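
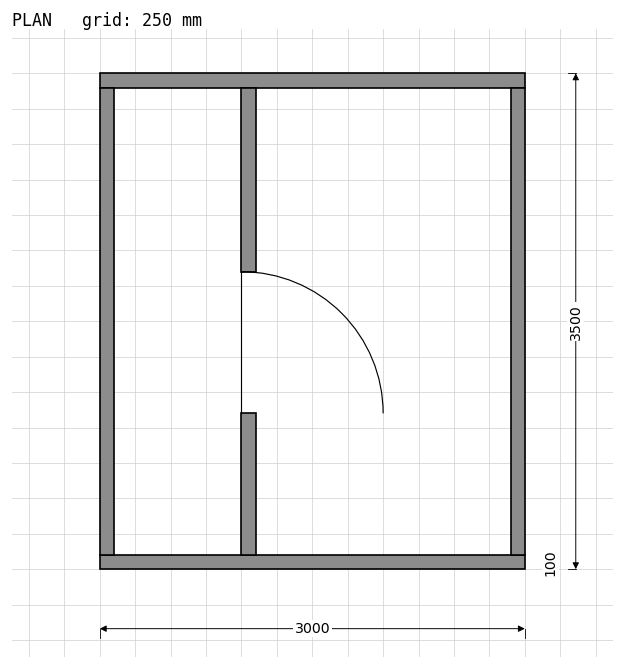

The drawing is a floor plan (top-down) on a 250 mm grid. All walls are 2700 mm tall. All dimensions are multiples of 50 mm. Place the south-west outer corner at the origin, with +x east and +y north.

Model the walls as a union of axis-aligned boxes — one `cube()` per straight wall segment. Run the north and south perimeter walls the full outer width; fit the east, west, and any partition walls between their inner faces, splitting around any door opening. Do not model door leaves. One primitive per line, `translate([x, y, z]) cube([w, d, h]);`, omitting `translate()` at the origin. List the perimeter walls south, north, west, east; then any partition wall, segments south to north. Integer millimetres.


cube([3000, 100, 2700]);
translate([0, 3400, 0]) cube([3000, 100, 2700]);
translate([0, 100, 0]) cube([100, 3300, 2700]);
translate([2900, 100, 0]) cube([100, 3300, 2700]);
translate([1000, 100, 0]) cube([100, 1000, 2700]);
translate([1000, 2100, 0]) cube([100, 1300, 2700]);


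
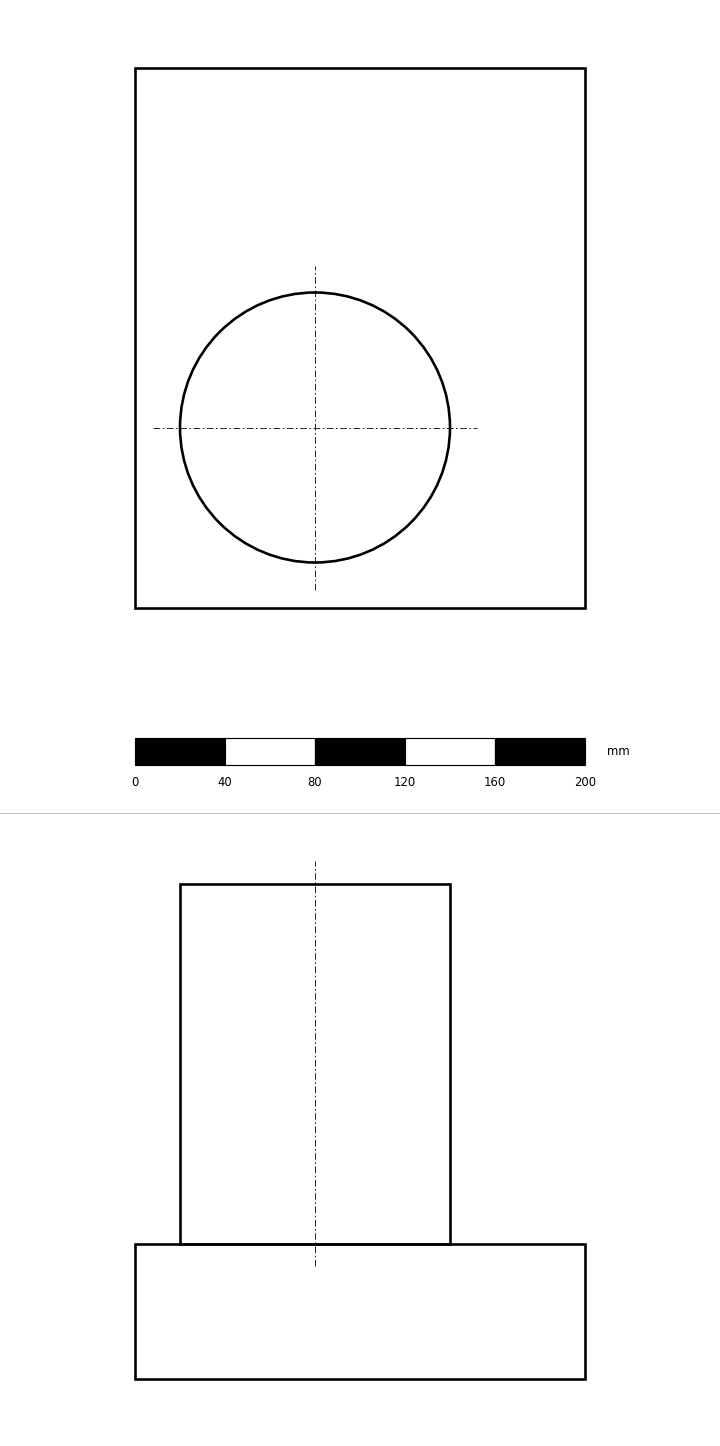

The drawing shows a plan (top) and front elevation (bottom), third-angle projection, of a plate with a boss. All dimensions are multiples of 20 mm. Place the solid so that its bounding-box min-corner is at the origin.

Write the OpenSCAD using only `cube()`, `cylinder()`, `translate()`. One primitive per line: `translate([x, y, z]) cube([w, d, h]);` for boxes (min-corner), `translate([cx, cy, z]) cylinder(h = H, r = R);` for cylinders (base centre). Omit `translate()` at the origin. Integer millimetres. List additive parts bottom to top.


cube([200, 240, 60]);
translate([80, 80, 60]) cylinder(h = 160, r = 60);


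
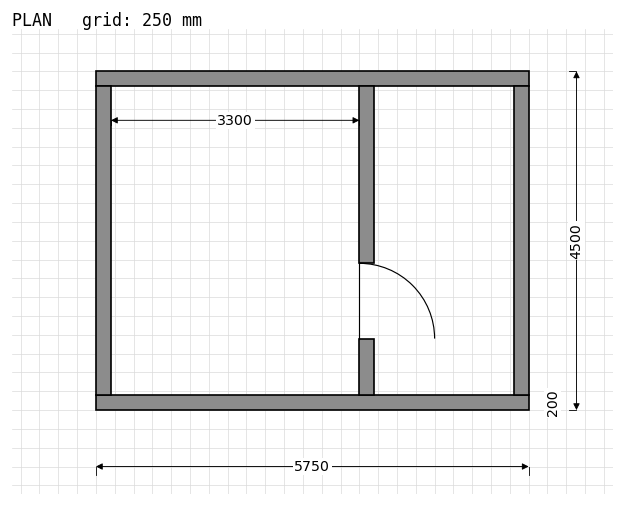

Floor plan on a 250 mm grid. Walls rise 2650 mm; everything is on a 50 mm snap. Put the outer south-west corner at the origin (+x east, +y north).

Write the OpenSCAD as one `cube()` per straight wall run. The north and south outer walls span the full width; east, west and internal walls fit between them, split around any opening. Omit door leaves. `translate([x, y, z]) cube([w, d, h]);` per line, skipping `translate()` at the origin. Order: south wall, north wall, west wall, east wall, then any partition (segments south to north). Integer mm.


cube([5750, 200, 2650]);
translate([0, 4300, 0]) cube([5750, 200, 2650]);
translate([0, 200, 0]) cube([200, 4100, 2650]);
translate([5550, 200, 0]) cube([200, 4100, 2650]);
translate([3500, 200, 0]) cube([200, 750, 2650]);
translate([3500, 1950, 0]) cube([200, 2350, 2650]);


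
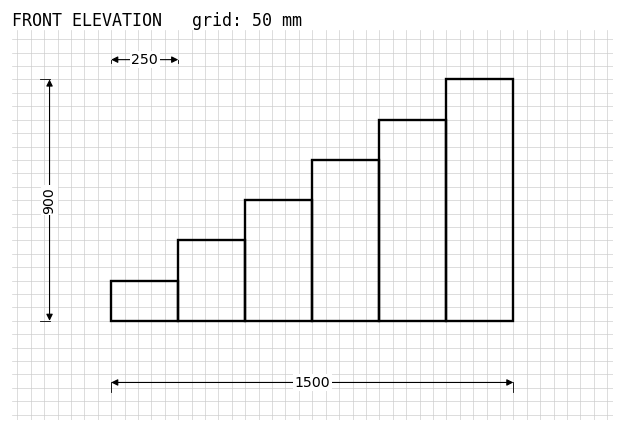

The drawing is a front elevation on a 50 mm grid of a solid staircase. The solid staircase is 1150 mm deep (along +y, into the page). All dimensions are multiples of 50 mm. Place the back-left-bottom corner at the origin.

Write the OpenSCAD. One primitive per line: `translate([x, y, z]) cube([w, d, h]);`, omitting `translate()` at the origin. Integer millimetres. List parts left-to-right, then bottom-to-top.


cube([250, 1150, 150]);
translate([250, 0, 0]) cube([250, 1150, 300]);
translate([500, 0, 0]) cube([250, 1150, 450]);
translate([750, 0, 0]) cube([250, 1150, 600]);
translate([1000, 0, 0]) cube([250, 1150, 750]);
translate([1250, 0, 0]) cube([250, 1150, 900]);


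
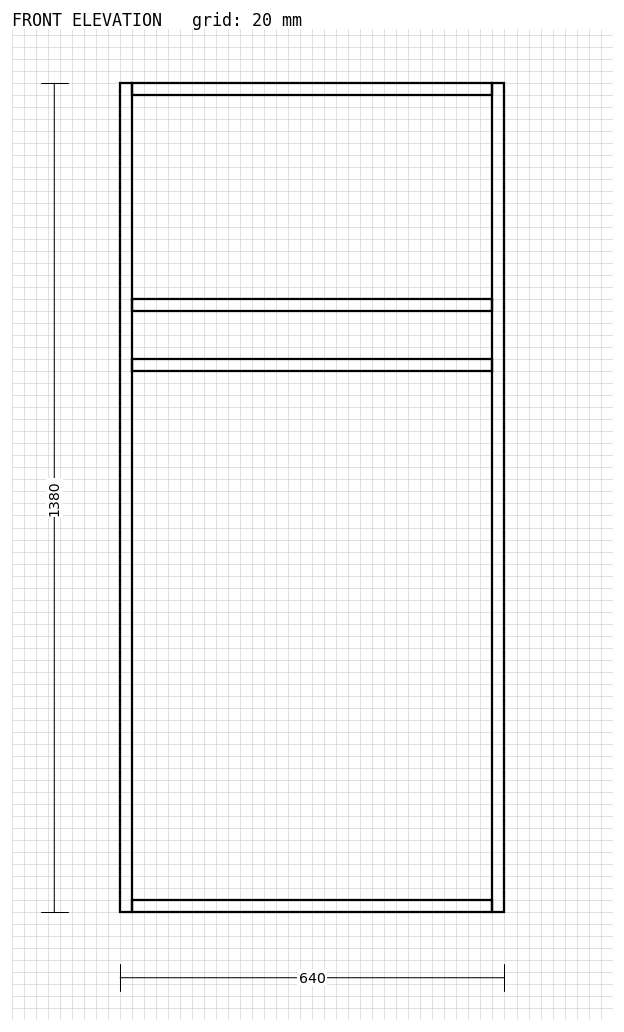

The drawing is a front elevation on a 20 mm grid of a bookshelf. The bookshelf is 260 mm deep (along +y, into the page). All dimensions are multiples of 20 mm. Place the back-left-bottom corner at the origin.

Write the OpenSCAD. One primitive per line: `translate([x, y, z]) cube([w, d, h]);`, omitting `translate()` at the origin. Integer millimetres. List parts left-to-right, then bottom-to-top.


cube([20, 260, 1380]);
translate([20, 0, 0]) cube([600, 260, 20]);
translate([20, 0, 900]) cube([600, 260, 20]);
translate([20, 0, 1000]) cube([600, 260, 20]);
translate([20, 0, 1360]) cube([600, 260, 20]);
translate([620, 0, 0]) cube([20, 260, 1380]);


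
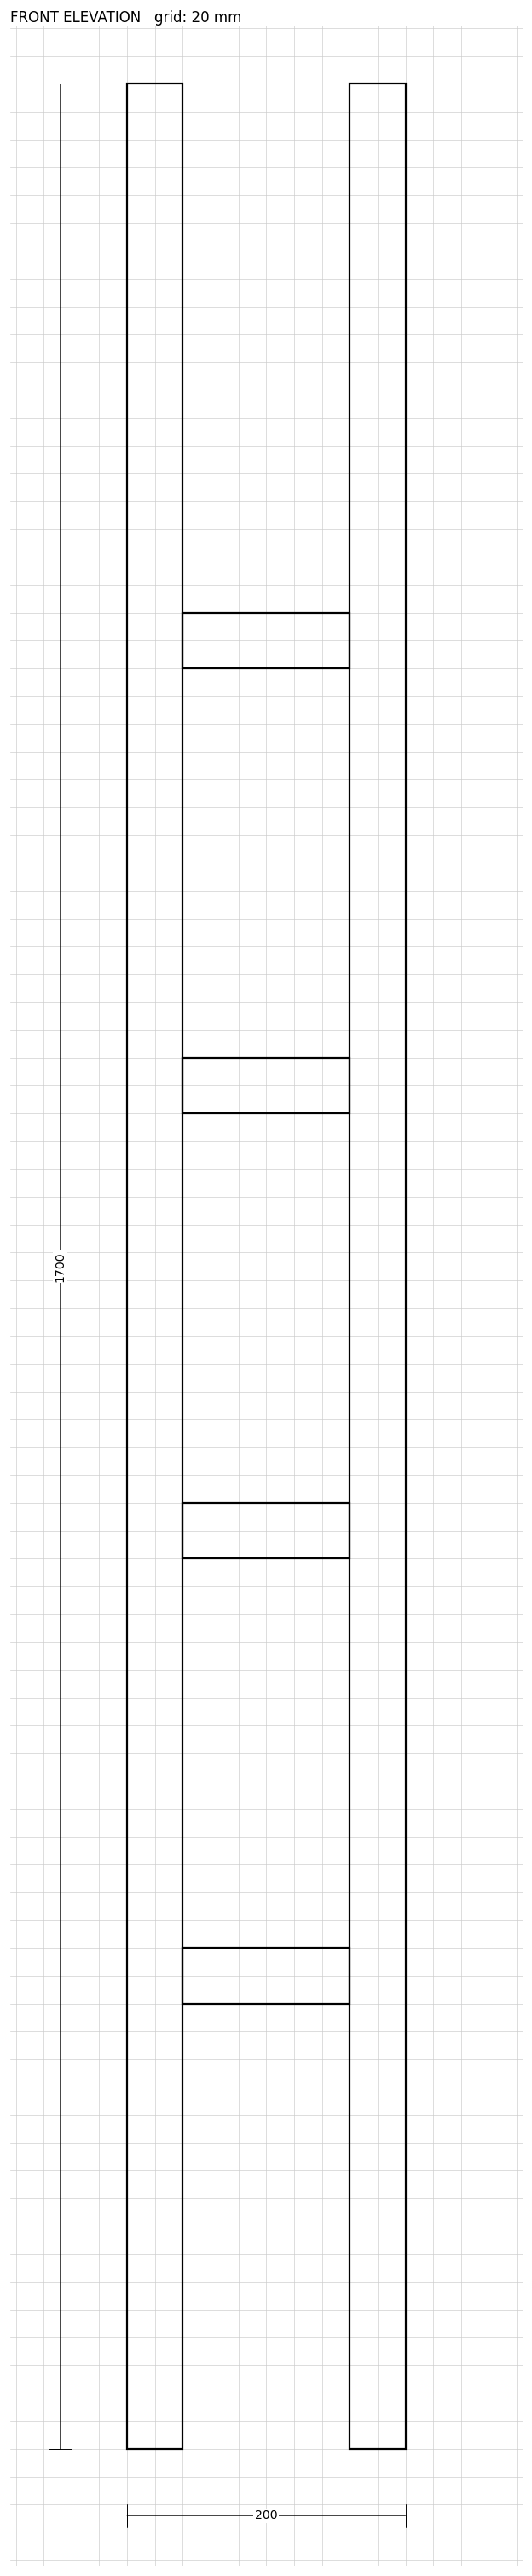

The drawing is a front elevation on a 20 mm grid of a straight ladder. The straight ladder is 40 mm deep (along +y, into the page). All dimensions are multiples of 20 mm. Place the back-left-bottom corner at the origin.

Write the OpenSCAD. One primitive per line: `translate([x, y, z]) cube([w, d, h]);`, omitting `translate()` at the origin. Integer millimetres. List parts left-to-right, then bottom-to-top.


cube([40, 40, 1700]);
translate([40, 0, 320]) cube([120, 40, 40]);
translate([40, 0, 640]) cube([120, 40, 40]);
translate([40, 0, 960]) cube([120, 40, 40]);
translate([40, 0, 1280]) cube([120, 40, 40]);
translate([160, 0, 0]) cube([40, 40, 1700]);


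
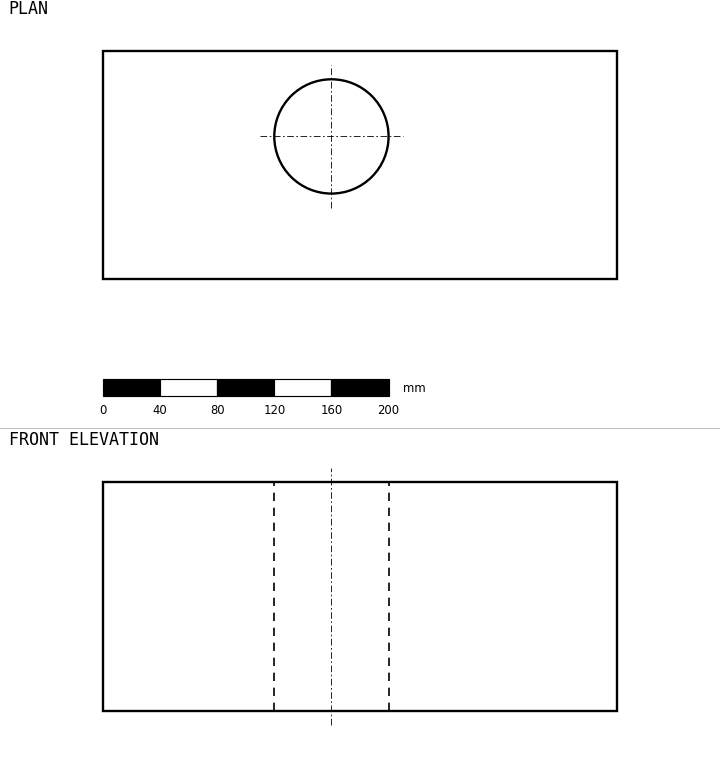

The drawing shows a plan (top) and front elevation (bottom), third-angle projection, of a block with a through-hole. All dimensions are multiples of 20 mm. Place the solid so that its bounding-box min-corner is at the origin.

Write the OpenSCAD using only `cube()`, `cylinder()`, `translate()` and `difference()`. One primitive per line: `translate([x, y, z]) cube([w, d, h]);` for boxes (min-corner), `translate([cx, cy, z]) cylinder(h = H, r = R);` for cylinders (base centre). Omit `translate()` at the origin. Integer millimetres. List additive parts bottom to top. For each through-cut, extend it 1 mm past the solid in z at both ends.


difference() {
  cube([360, 160, 160]);
  translate([160, 100, -1]) cylinder(h = 162, r = 40);
}


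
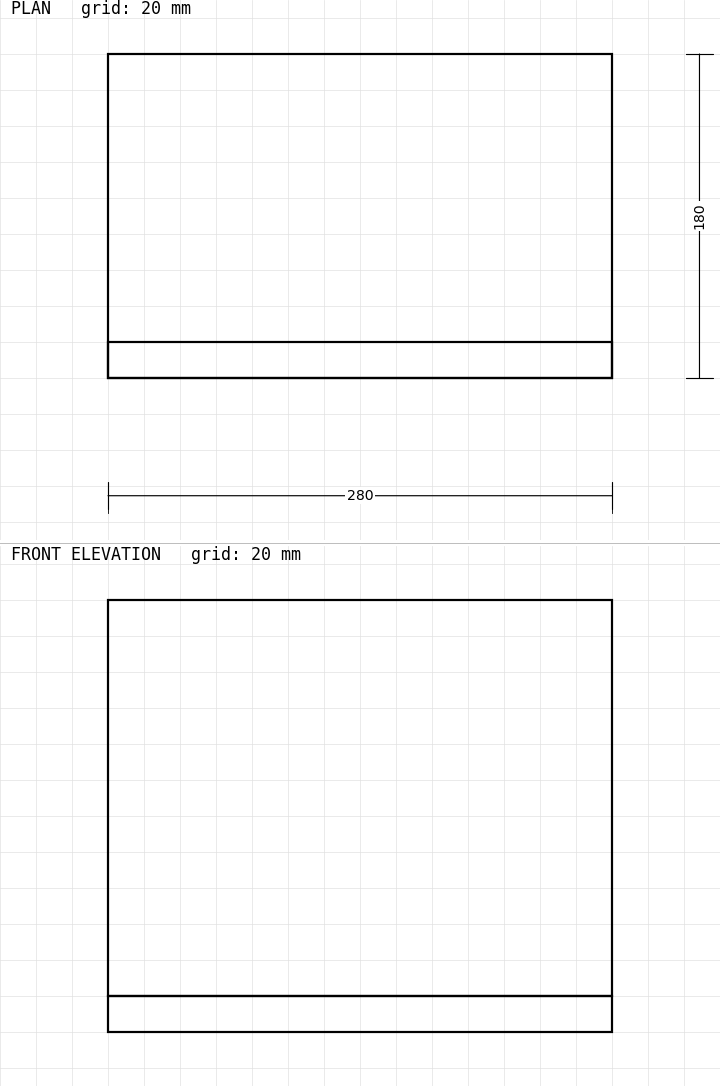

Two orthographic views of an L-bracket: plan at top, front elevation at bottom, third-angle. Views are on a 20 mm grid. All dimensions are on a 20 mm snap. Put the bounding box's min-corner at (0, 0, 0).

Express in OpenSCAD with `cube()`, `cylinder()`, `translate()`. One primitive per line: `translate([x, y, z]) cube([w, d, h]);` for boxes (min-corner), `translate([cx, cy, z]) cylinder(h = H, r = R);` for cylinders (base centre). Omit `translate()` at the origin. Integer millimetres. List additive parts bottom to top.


cube([280, 180, 20]);
translate([0, 0, 20]) cube([280, 20, 220]);


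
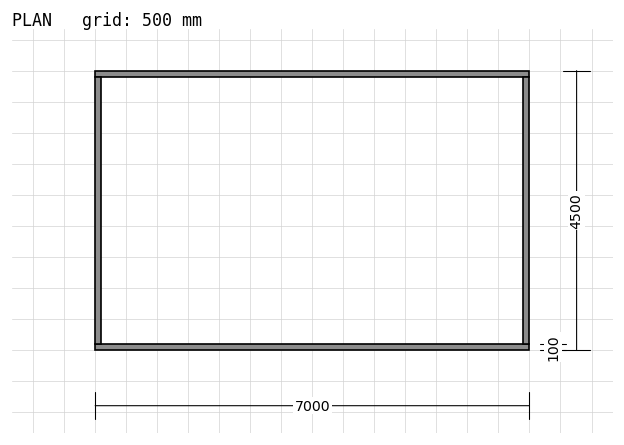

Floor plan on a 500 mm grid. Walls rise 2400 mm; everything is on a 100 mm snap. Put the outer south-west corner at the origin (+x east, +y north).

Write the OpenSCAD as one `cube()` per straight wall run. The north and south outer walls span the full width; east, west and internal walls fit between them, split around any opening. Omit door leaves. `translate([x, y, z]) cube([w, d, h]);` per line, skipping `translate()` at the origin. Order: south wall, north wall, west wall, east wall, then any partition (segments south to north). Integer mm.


cube([7000, 100, 2400]);
translate([0, 4400, 0]) cube([7000, 100, 2400]);
translate([0, 100, 0]) cube([100, 4300, 2400]);
translate([6900, 100, 0]) cube([100, 4300, 2400]);


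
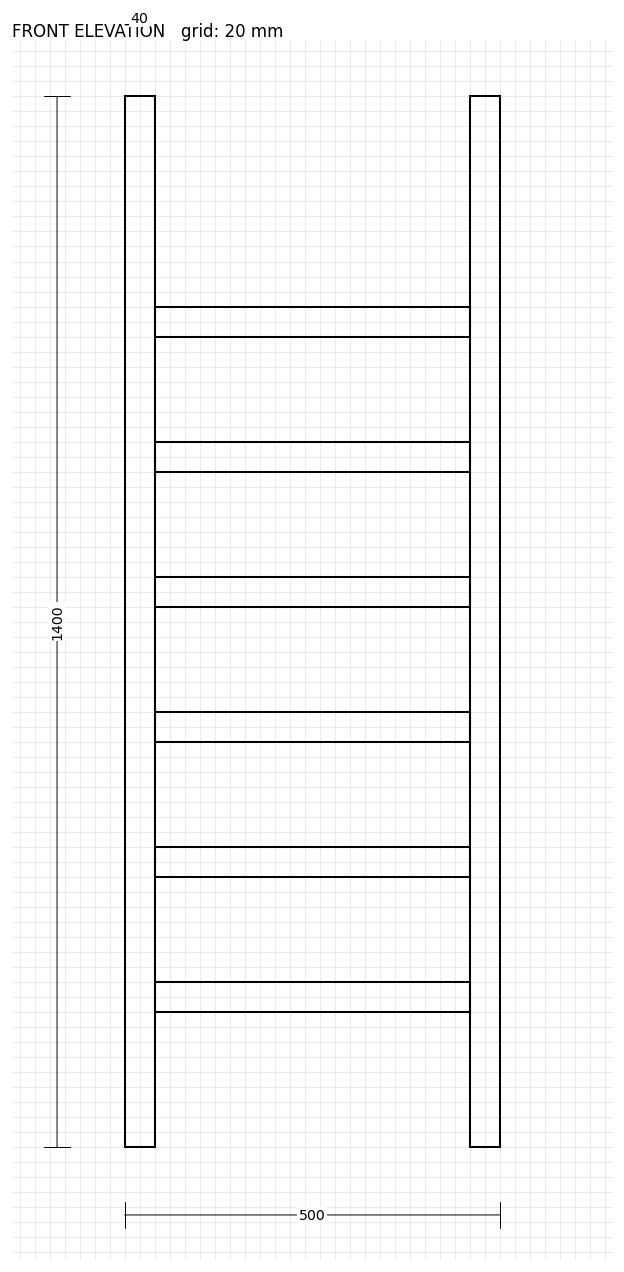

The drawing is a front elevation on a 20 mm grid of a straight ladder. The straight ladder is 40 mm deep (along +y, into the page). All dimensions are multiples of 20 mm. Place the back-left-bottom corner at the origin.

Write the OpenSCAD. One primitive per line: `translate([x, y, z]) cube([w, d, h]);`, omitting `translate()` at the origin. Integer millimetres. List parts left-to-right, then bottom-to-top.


cube([40, 40, 1400]);
translate([40, 0, 180]) cube([420, 40, 40]);
translate([40, 0, 360]) cube([420, 40, 40]);
translate([40, 0, 540]) cube([420, 40, 40]);
translate([40, 0, 720]) cube([420, 40, 40]);
translate([40, 0, 900]) cube([420, 40, 40]);
translate([40, 0, 1080]) cube([420, 40, 40]);
translate([460, 0, 0]) cube([40, 40, 1400]);


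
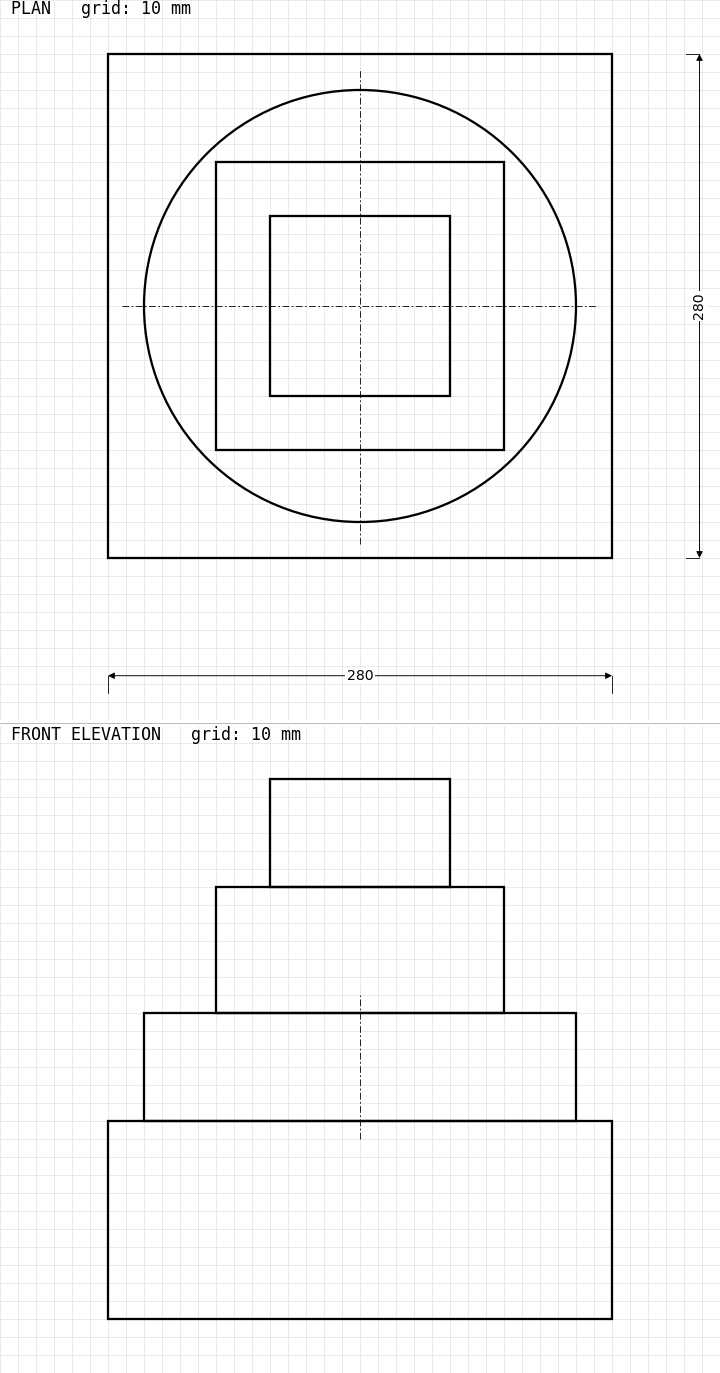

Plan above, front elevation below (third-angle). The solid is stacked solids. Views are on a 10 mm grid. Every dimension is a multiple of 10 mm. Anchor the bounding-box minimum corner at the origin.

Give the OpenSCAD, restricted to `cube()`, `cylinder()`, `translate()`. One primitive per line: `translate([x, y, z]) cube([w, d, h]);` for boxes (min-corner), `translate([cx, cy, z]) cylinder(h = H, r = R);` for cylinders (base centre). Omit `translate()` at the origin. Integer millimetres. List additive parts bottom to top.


cube([280, 280, 110]);
translate([140, 140, 110]) cylinder(h = 60, r = 120);
translate([60, 60, 170]) cube([160, 160, 70]);
translate([90, 90, 240]) cube([100, 100, 60]);


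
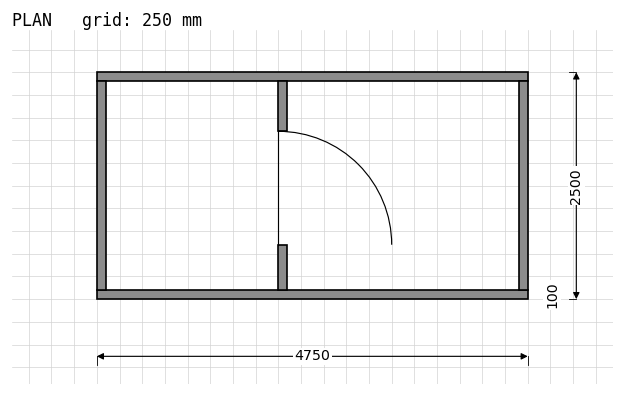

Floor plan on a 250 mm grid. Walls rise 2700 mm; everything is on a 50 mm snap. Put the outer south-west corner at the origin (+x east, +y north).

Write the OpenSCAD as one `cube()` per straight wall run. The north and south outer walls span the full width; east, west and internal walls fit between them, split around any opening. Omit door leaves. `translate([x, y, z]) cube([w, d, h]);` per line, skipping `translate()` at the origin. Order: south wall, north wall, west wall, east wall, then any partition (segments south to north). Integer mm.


cube([4750, 100, 2700]);
translate([0, 2400, 0]) cube([4750, 100, 2700]);
translate([0, 100, 0]) cube([100, 2300, 2700]);
translate([4650, 100, 0]) cube([100, 2300, 2700]);
translate([2000, 100, 0]) cube([100, 500, 2700]);
translate([2000, 1850, 0]) cube([100, 550, 2700]);


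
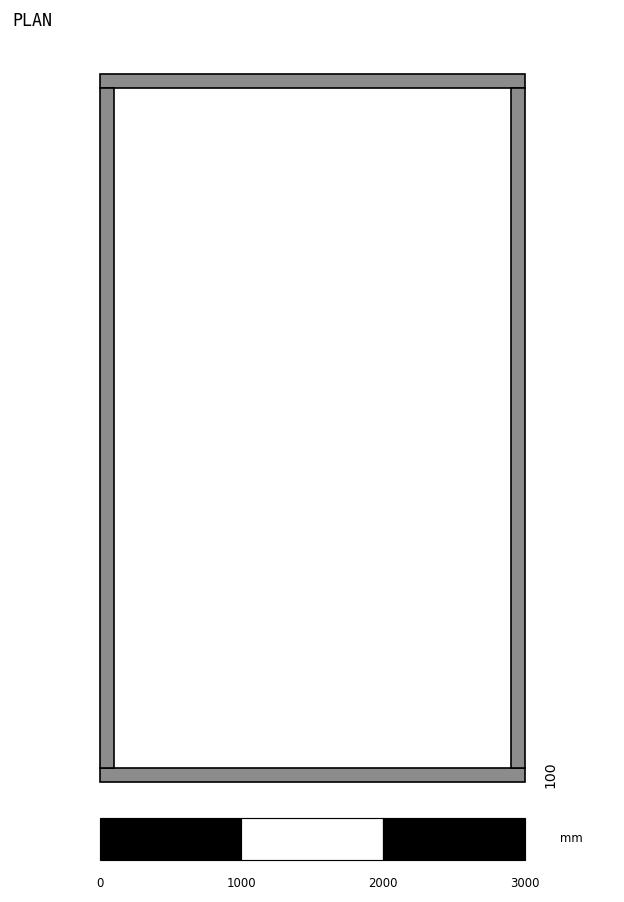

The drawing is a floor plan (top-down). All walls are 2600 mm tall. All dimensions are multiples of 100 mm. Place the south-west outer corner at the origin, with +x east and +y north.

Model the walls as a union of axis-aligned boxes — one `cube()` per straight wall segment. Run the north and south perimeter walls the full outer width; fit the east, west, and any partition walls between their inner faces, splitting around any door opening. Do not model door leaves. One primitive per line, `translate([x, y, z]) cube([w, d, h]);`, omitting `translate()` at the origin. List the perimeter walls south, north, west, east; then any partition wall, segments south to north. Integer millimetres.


cube([3000, 100, 2600]);
translate([0, 4900, 0]) cube([3000, 100, 2600]);
translate([0, 100, 0]) cube([100, 4800, 2600]);
translate([2900, 100, 0]) cube([100, 4800, 2600]);


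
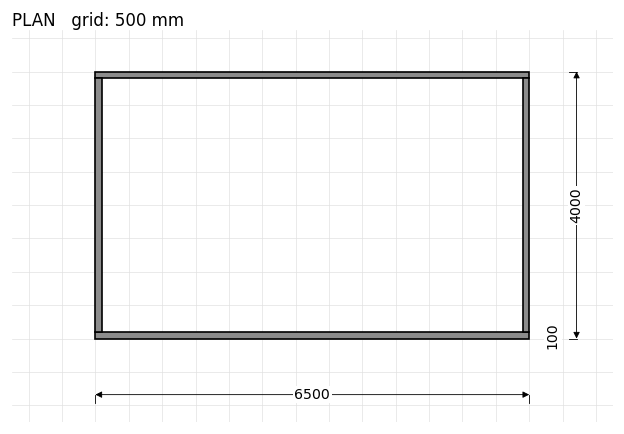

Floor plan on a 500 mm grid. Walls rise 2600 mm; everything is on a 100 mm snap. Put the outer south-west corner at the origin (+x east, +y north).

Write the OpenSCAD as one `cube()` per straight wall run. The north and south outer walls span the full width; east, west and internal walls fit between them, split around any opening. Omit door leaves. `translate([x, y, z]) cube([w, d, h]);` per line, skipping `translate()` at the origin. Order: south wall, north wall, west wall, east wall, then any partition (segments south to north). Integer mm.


cube([6500, 100, 2600]);
translate([0, 3900, 0]) cube([6500, 100, 2600]);
translate([0, 100, 0]) cube([100, 3800, 2600]);
translate([6400, 100, 0]) cube([100, 3800, 2600]);


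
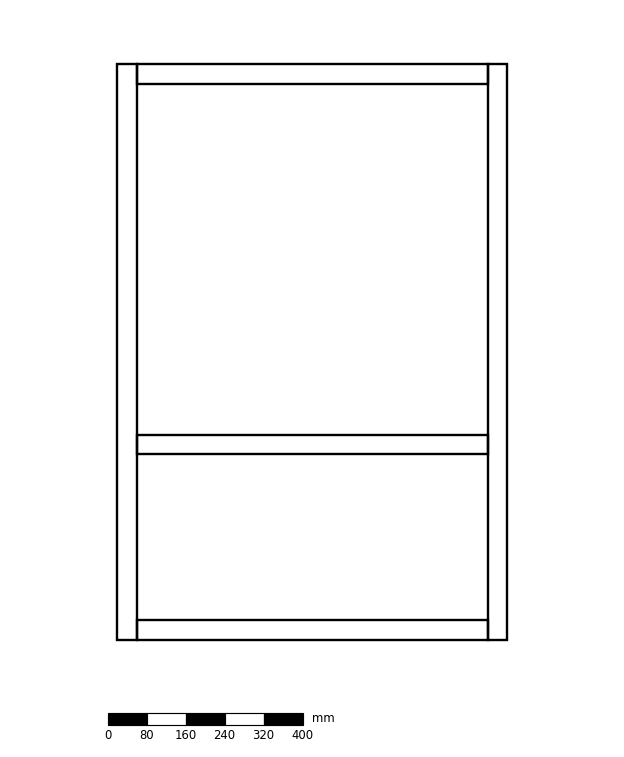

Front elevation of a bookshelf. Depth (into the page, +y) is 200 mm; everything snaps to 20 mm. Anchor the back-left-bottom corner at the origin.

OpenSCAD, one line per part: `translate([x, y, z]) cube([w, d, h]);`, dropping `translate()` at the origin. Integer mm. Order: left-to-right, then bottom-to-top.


cube([40, 200, 1180]);
translate([40, 0, 0]) cube([720, 200, 40]);
translate([40, 0, 380]) cube([720, 200, 40]);
translate([40, 0, 1140]) cube([720, 200, 40]);
translate([760, 0, 0]) cube([40, 200, 1180]);


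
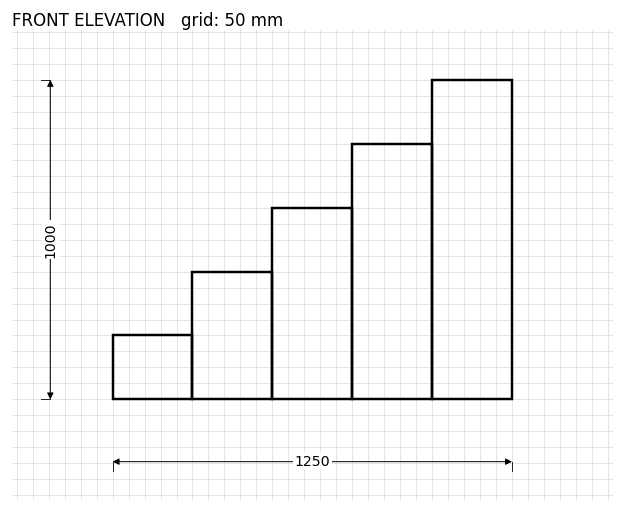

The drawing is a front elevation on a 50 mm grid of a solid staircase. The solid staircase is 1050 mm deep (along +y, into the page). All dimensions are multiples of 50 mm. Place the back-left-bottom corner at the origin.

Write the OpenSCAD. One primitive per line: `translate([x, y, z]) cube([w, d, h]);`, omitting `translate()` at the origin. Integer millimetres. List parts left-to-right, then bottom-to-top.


cube([250, 1050, 200]);
translate([250, 0, 0]) cube([250, 1050, 400]);
translate([500, 0, 0]) cube([250, 1050, 600]);
translate([750, 0, 0]) cube([250, 1050, 800]);
translate([1000, 0, 0]) cube([250, 1050, 1000]);


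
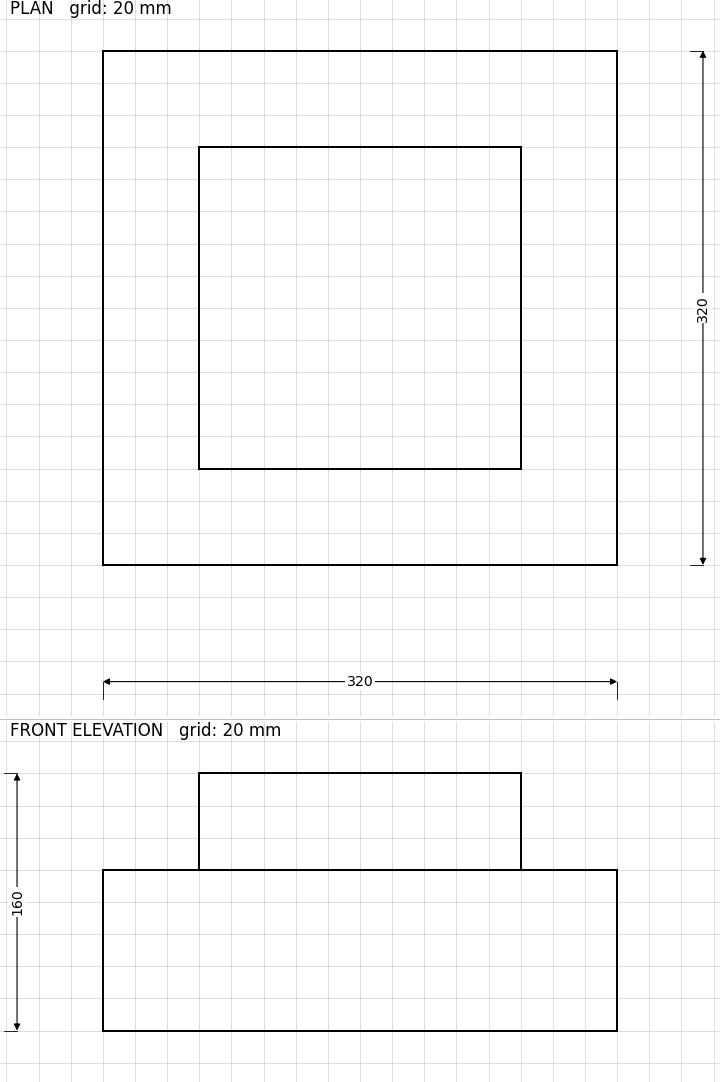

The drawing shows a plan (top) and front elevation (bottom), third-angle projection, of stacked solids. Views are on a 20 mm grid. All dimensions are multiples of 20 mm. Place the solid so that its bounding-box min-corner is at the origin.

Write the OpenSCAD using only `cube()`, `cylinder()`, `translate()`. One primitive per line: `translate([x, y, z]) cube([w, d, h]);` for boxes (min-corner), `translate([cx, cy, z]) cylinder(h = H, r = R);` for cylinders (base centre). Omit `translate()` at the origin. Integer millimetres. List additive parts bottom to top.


cube([320, 320, 100]);
translate([60, 60, 100]) cube([200, 200, 60]);


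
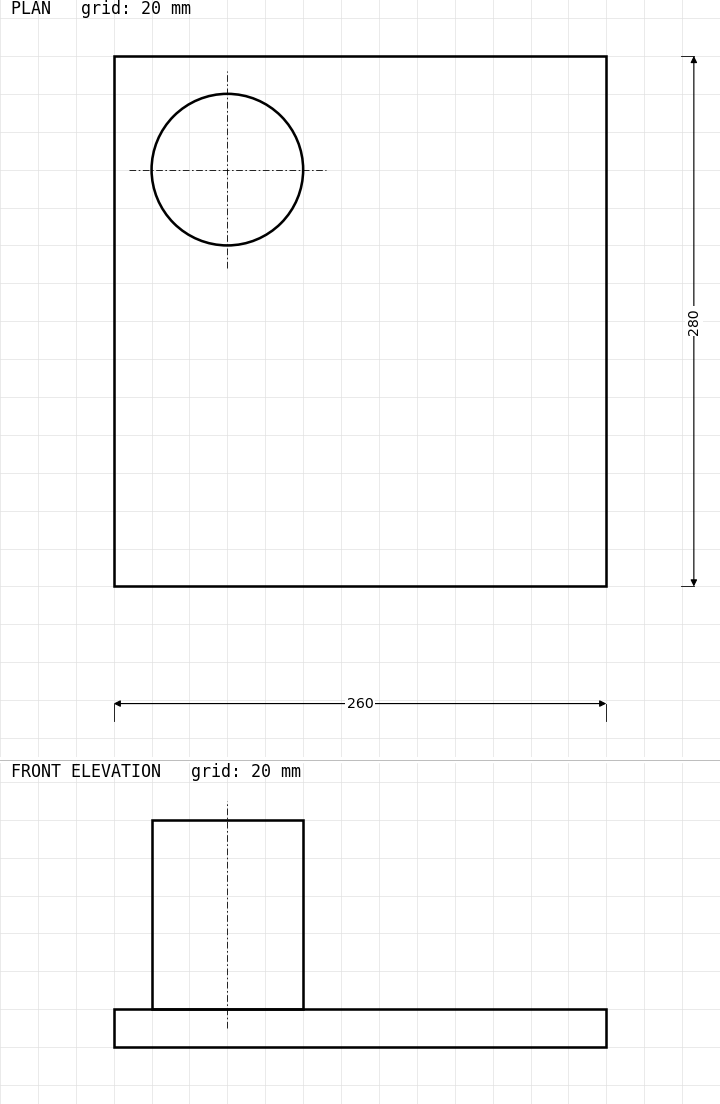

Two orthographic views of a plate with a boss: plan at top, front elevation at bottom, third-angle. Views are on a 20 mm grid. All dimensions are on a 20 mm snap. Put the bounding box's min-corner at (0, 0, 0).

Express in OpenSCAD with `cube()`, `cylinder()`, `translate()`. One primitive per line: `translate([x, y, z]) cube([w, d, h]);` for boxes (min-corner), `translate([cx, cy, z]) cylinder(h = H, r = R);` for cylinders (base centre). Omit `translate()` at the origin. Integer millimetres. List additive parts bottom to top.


cube([260, 280, 20]);
translate([60, 220, 20]) cylinder(h = 100, r = 40);


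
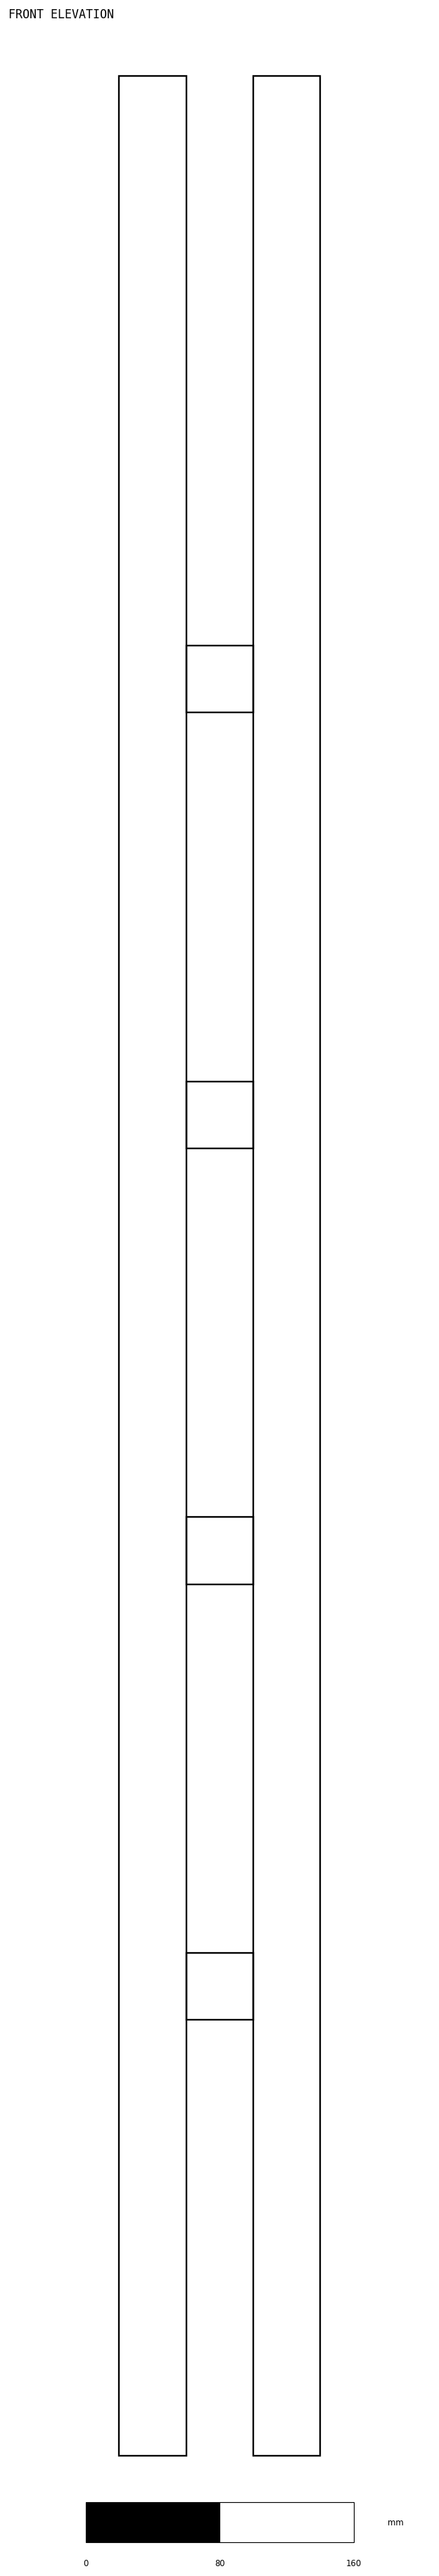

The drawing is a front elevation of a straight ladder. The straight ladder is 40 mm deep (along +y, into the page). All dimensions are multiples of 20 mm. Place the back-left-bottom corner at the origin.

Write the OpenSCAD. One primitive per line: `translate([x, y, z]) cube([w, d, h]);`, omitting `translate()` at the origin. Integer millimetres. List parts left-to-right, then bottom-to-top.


cube([40, 40, 1420]);
translate([40, 0, 260]) cube([40, 40, 40]);
translate([40, 0, 520]) cube([40, 40, 40]);
translate([40, 0, 780]) cube([40, 40, 40]);
translate([40, 0, 1040]) cube([40, 40, 40]);
translate([80, 0, 0]) cube([40, 40, 1420]);


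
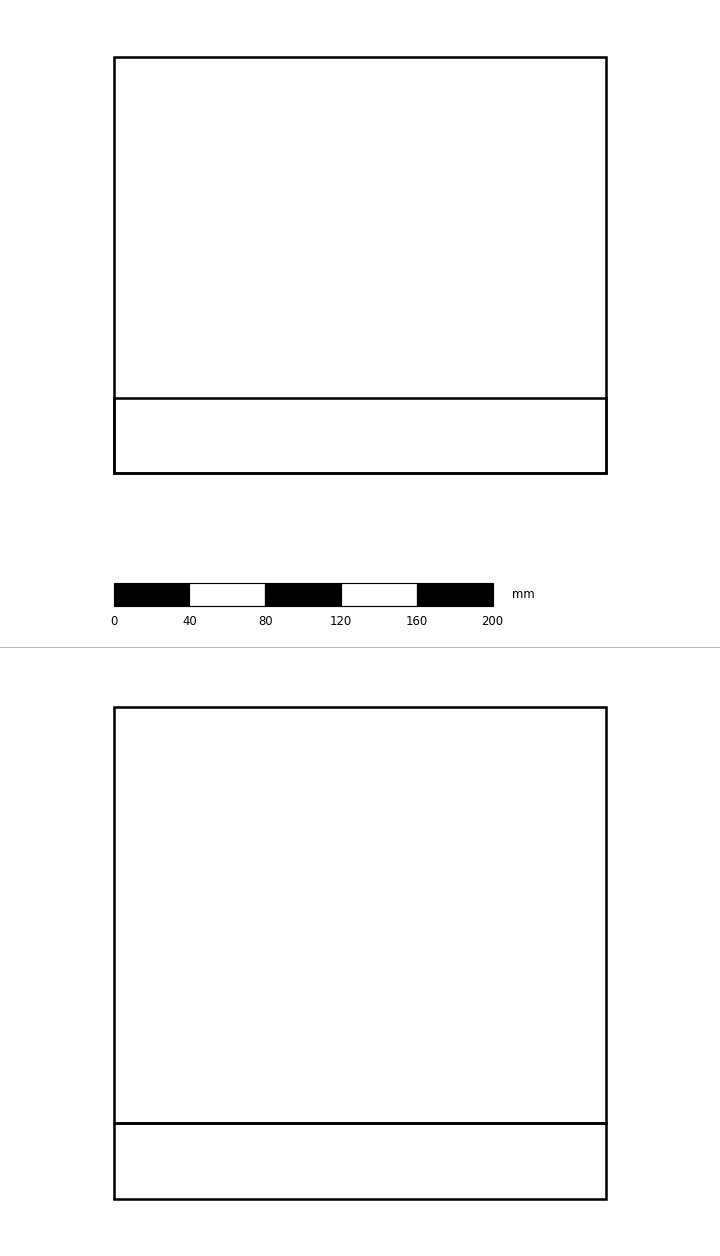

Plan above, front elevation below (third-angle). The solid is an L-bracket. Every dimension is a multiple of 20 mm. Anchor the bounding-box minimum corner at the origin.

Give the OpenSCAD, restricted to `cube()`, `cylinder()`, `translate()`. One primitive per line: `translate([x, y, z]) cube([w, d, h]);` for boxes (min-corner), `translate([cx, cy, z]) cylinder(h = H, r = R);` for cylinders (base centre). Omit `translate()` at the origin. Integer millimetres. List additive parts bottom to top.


cube([260, 220, 40]);
translate([0, 0, 40]) cube([260, 40, 220]);


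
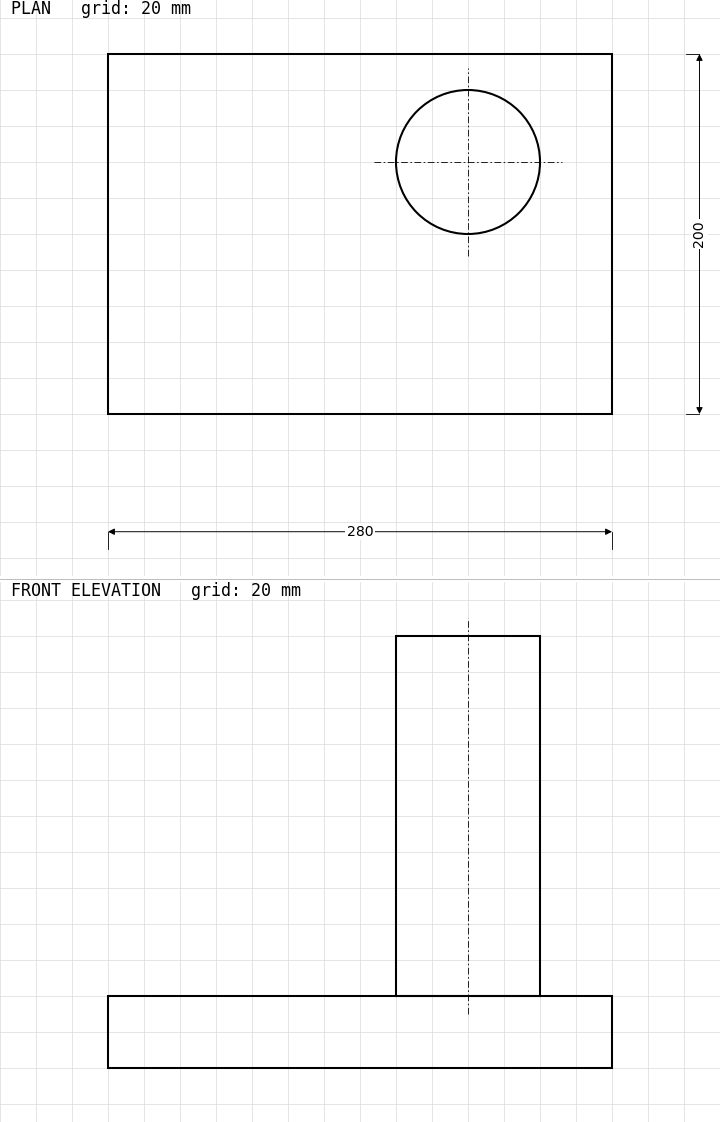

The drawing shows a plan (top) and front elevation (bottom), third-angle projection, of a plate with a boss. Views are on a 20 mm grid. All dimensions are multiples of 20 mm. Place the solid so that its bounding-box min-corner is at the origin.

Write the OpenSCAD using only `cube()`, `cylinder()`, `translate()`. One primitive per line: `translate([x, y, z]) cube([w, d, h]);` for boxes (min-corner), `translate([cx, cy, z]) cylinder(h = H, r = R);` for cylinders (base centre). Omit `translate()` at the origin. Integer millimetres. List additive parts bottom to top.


cube([280, 200, 40]);
translate([200, 140, 40]) cylinder(h = 200, r = 40);


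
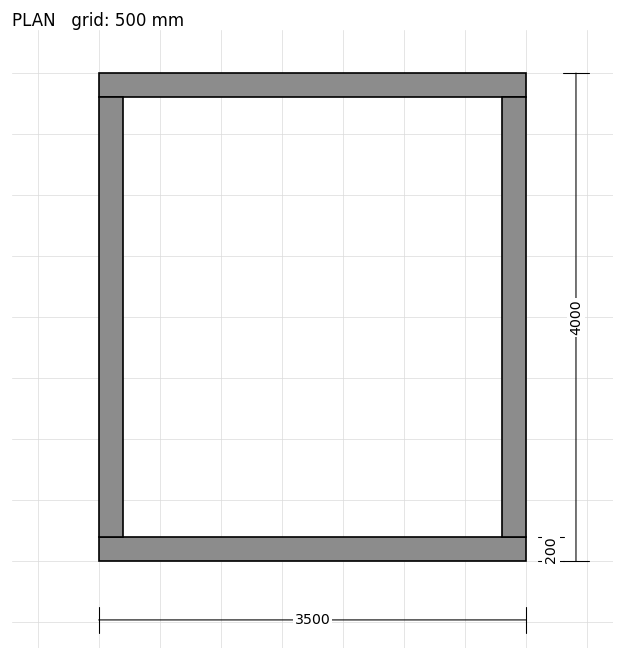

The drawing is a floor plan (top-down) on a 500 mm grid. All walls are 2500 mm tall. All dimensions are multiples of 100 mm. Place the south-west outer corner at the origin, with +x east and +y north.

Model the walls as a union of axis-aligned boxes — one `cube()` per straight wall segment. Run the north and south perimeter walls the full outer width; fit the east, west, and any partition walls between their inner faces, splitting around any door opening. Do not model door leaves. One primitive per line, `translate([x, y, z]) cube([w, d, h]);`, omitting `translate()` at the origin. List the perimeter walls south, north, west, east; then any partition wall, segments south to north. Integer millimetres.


cube([3500, 200, 2500]);
translate([0, 3800, 0]) cube([3500, 200, 2500]);
translate([0, 200, 0]) cube([200, 3600, 2500]);
translate([3300, 200, 0]) cube([200, 3600, 2500]);


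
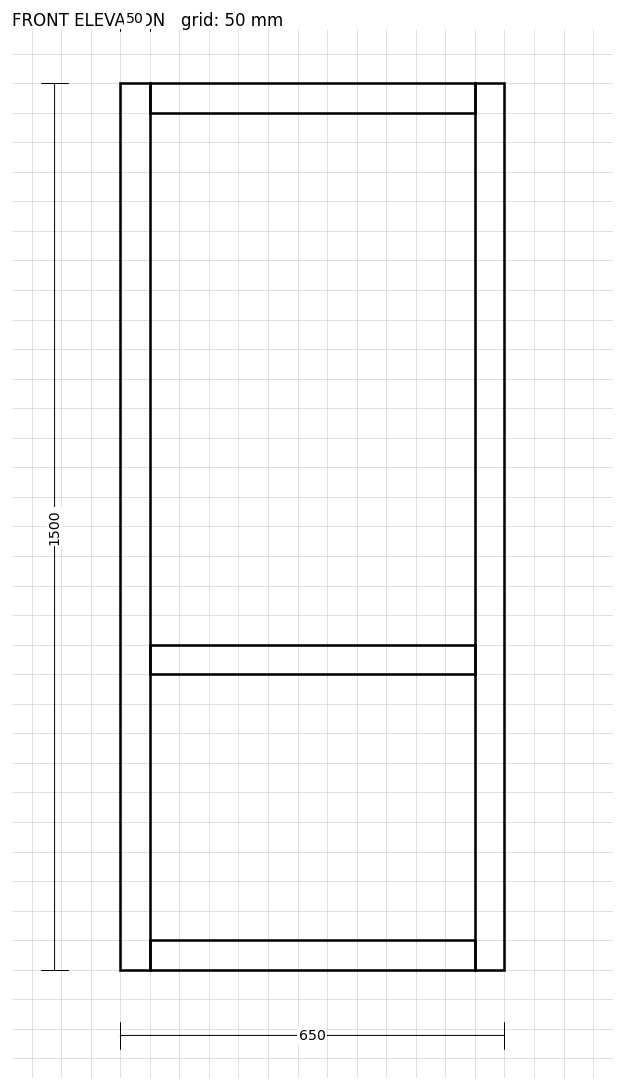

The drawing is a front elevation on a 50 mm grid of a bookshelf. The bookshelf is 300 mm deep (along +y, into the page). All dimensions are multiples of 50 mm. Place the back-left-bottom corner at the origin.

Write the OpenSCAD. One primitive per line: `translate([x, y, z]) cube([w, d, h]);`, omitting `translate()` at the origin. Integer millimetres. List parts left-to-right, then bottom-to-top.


cube([50, 300, 1500]);
translate([50, 0, 0]) cube([550, 300, 50]);
translate([50, 0, 500]) cube([550, 300, 50]);
translate([50, 0, 1450]) cube([550, 300, 50]);
translate([600, 0, 0]) cube([50, 300, 1500]);


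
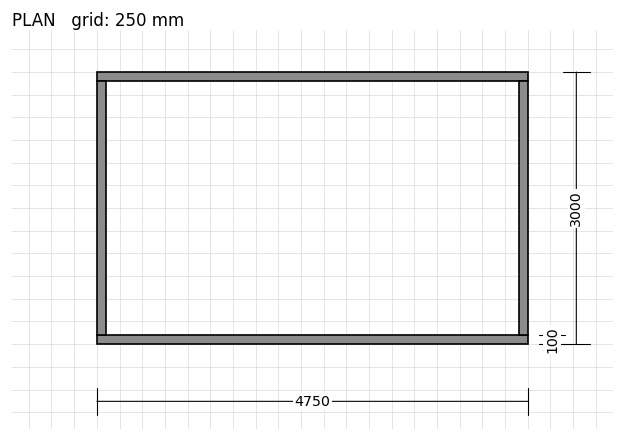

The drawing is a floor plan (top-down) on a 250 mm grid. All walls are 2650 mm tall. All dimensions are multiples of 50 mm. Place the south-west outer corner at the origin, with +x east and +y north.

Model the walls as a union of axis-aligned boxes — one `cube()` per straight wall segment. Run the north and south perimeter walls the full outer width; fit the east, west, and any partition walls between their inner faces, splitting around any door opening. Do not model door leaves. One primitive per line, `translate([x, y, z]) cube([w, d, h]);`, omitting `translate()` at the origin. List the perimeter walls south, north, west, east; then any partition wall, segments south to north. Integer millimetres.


cube([4750, 100, 2650]);
translate([0, 2900, 0]) cube([4750, 100, 2650]);
translate([0, 100, 0]) cube([100, 2800, 2650]);
translate([4650, 100, 0]) cube([100, 2800, 2650]);


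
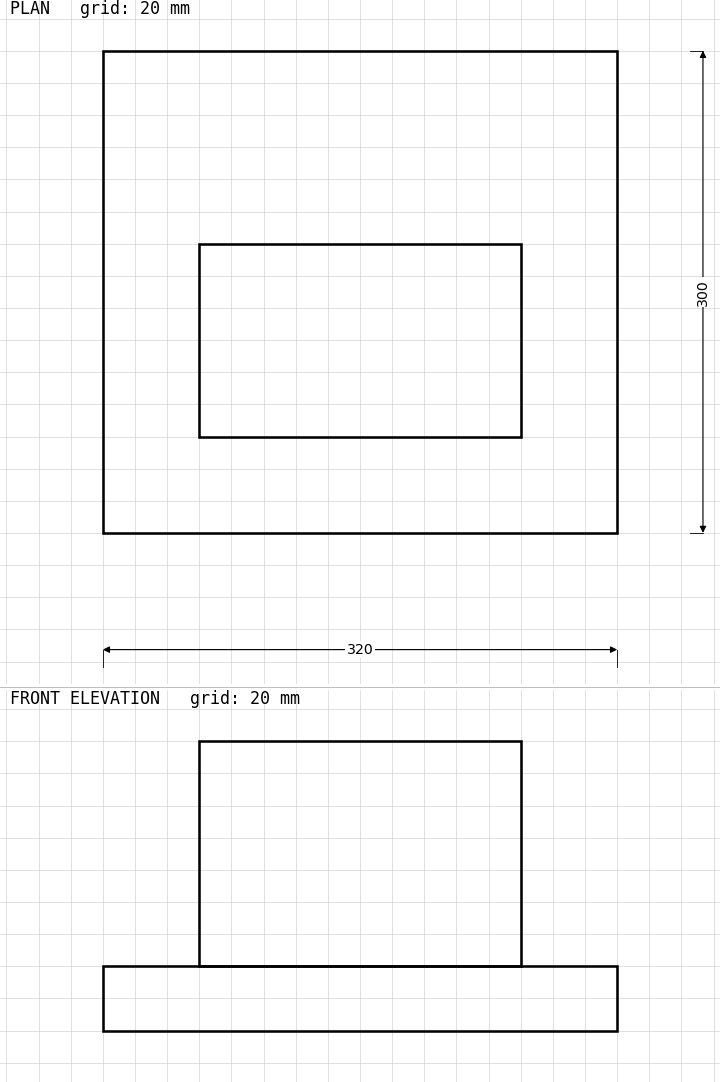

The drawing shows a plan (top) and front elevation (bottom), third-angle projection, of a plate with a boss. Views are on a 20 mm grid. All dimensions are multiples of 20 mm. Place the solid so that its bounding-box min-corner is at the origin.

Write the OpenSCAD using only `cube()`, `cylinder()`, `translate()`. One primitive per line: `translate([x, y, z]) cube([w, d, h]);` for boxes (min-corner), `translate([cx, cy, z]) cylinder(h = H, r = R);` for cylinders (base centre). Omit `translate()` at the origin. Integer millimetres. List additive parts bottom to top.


cube([320, 300, 40]);
translate([60, 60, 40]) cube([200, 120, 140]);


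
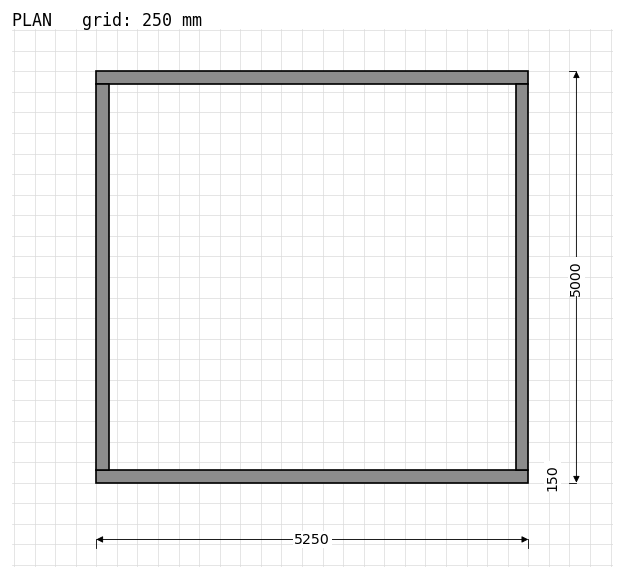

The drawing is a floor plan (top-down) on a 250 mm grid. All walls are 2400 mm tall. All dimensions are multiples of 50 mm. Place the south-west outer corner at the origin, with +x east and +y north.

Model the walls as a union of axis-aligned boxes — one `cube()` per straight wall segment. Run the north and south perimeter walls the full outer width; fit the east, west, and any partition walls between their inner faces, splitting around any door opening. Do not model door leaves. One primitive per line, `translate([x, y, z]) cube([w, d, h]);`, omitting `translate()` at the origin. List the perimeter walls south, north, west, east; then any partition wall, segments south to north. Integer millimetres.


cube([5250, 150, 2400]);
translate([0, 4850, 0]) cube([5250, 150, 2400]);
translate([0, 150, 0]) cube([150, 4700, 2400]);
translate([5100, 150, 0]) cube([150, 4700, 2400]);


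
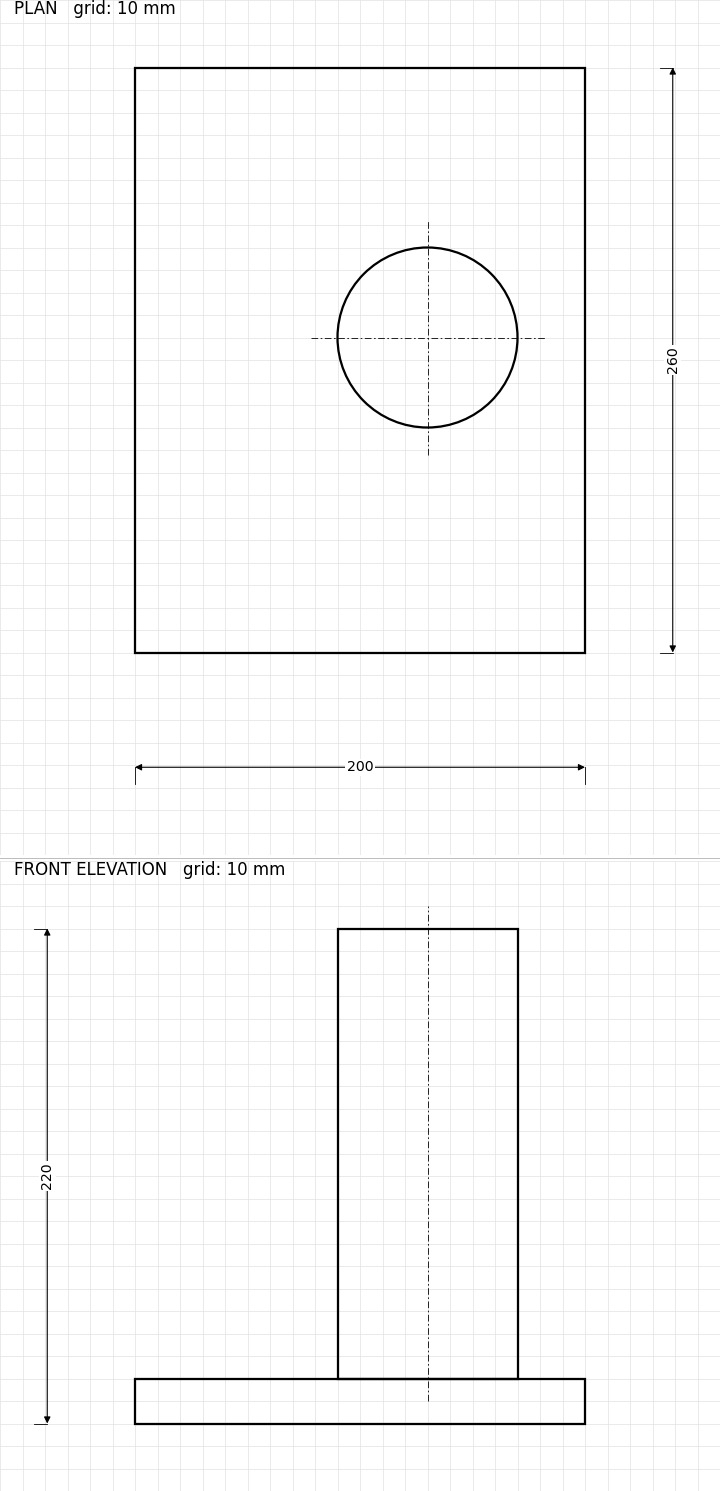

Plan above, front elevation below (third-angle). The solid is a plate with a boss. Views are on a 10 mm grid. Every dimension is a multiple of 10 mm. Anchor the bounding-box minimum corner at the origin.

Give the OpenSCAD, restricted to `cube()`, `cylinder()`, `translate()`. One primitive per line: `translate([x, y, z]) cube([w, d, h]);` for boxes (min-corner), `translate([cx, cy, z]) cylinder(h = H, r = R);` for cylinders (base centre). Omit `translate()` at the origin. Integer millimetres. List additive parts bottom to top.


cube([200, 260, 20]);
translate([130, 140, 20]) cylinder(h = 200, r = 40);


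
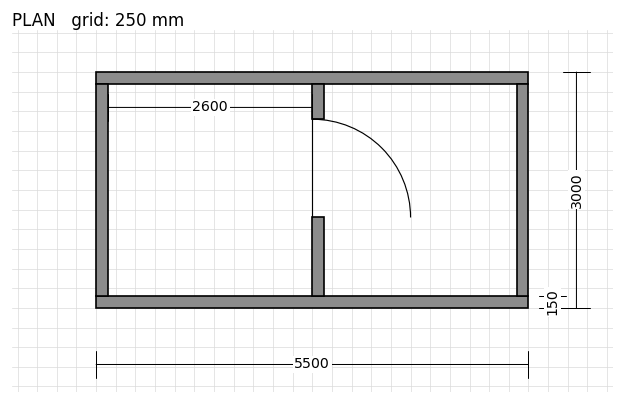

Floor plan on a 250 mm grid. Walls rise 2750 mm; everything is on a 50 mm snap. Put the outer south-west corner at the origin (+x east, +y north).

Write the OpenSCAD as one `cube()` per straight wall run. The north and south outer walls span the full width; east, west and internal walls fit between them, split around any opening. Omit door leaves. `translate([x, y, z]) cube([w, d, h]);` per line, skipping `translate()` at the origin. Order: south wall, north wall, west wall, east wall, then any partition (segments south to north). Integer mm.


cube([5500, 150, 2750]);
translate([0, 2850, 0]) cube([5500, 150, 2750]);
translate([0, 150, 0]) cube([150, 2700, 2750]);
translate([5350, 150, 0]) cube([150, 2700, 2750]);
translate([2750, 150, 0]) cube([150, 1000, 2750]);
translate([2750, 2400, 0]) cube([150, 450, 2750]);


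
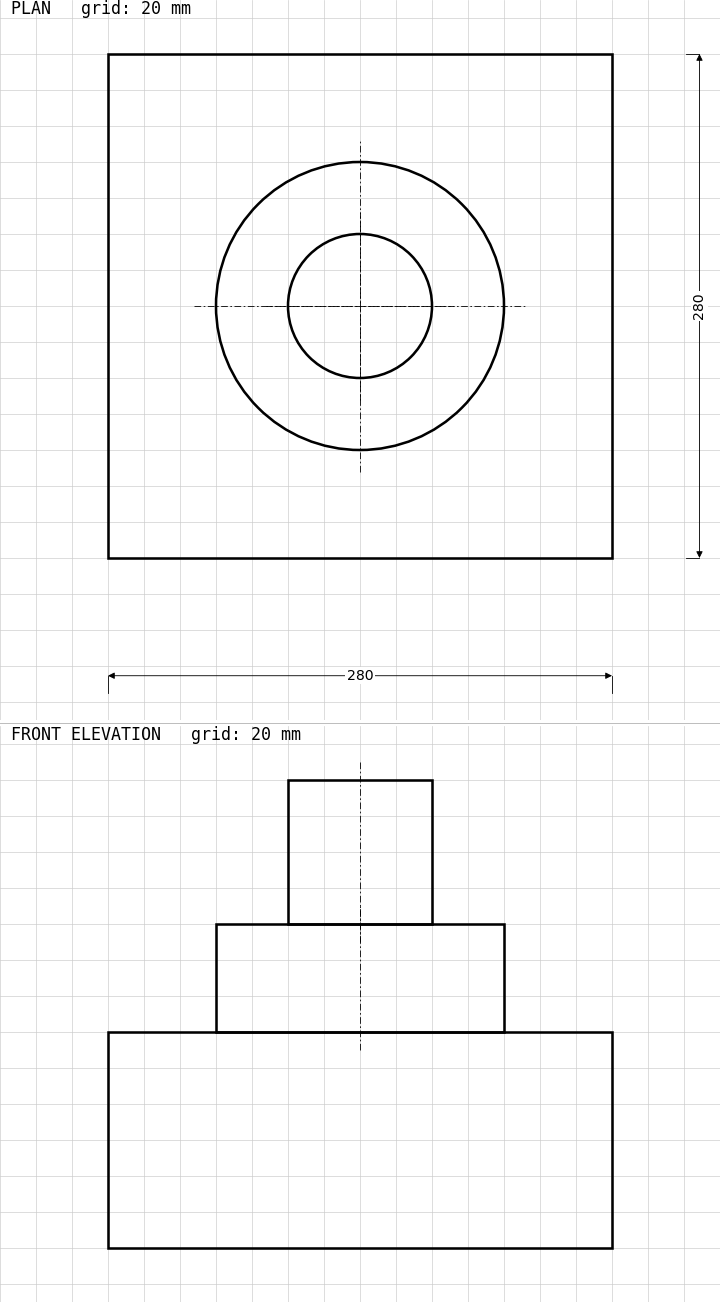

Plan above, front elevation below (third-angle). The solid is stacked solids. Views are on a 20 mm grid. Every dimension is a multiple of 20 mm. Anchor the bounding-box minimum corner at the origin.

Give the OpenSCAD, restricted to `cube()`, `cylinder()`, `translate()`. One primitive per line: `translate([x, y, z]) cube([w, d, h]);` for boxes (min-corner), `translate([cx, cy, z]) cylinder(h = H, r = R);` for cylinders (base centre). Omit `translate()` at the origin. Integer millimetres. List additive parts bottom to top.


cube([280, 280, 120]);
translate([140, 140, 120]) cylinder(h = 60, r = 80);
translate([140, 140, 180]) cylinder(h = 80, r = 40);


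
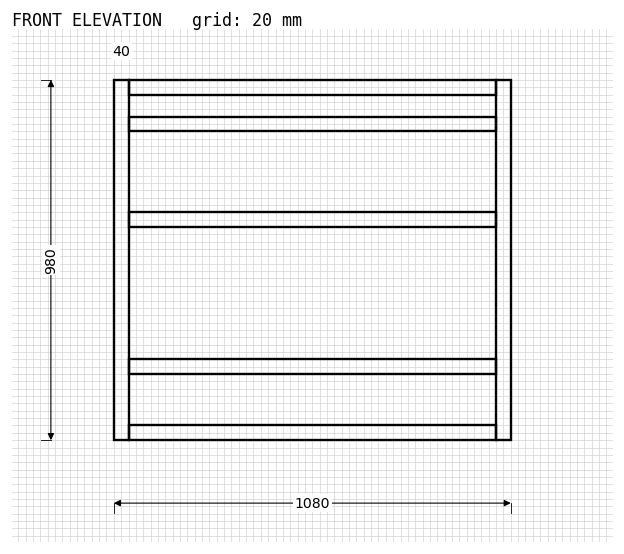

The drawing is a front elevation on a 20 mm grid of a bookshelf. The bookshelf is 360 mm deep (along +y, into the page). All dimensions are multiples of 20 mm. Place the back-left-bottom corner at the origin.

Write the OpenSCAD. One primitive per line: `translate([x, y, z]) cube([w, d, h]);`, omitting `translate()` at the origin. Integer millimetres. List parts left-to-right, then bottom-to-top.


cube([40, 360, 980]);
translate([40, 0, 0]) cube([1000, 360, 40]);
translate([40, 0, 180]) cube([1000, 360, 40]);
translate([40, 0, 580]) cube([1000, 360, 40]);
translate([40, 0, 840]) cube([1000, 360, 40]);
translate([40, 0, 940]) cube([1000, 360, 40]);
translate([1040, 0, 0]) cube([40, 360, 980]);


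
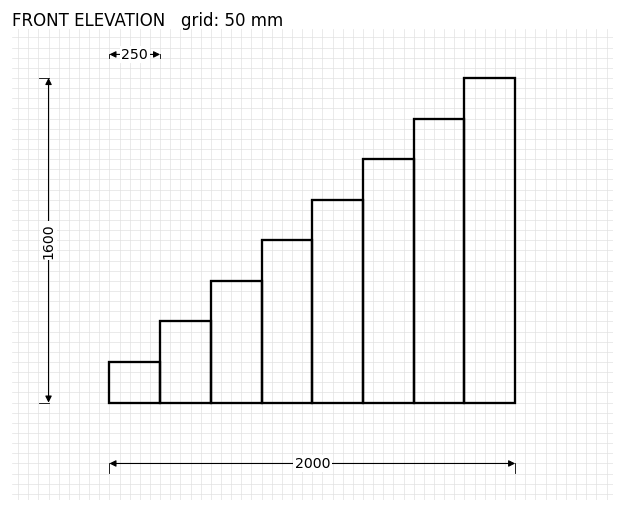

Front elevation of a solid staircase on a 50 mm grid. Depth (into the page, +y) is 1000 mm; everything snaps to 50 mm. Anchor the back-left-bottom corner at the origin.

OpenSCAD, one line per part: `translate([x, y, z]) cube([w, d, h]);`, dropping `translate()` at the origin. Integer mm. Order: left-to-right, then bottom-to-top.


cube([250, 1000, 200]);
translate([250, 0, 0]) cube([250, 1000, 400]);
translate([500, 0, 0]) cube([250, 1000, 600]);
translate([750, 0, 0]) cube([250, 1000, 800]);
translate([1000, 0, 0]) cube([250, 1000, 1000]);
translate([1250, 0, 0]) cube([250, 1000, 1200]);
translate([1500, 0, 0]) cube([250, 1000, 1400]);
translate([1750, 0, 0]) cube([250, 1000, 1600]);


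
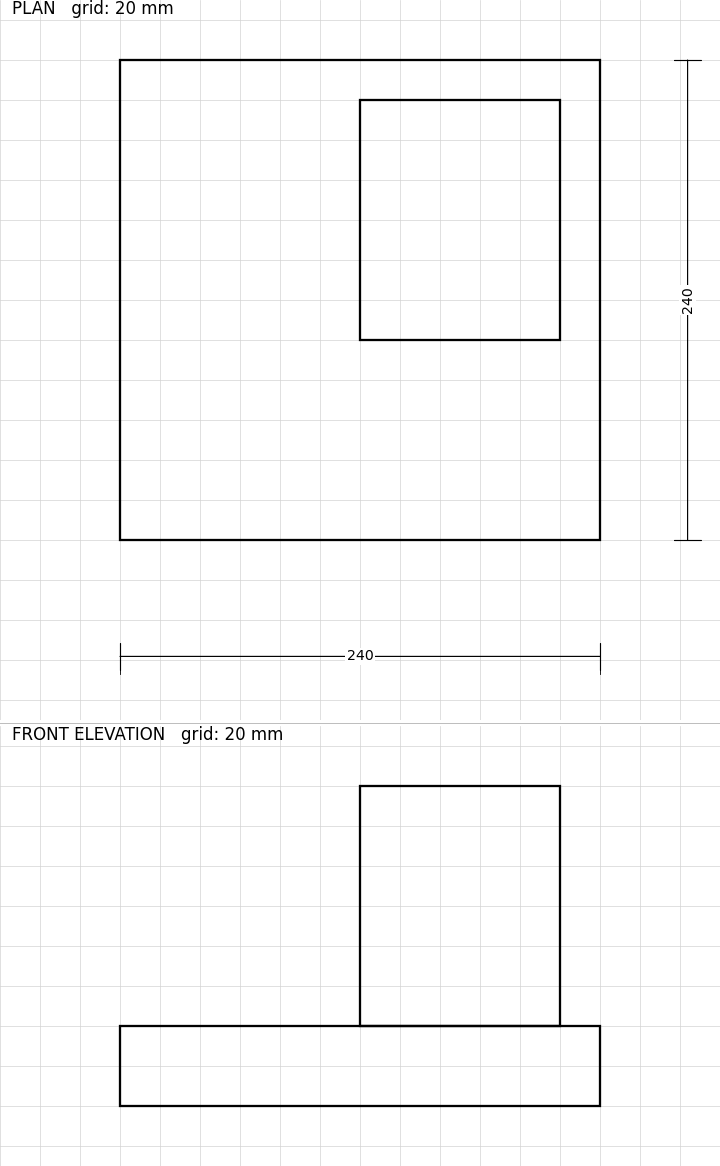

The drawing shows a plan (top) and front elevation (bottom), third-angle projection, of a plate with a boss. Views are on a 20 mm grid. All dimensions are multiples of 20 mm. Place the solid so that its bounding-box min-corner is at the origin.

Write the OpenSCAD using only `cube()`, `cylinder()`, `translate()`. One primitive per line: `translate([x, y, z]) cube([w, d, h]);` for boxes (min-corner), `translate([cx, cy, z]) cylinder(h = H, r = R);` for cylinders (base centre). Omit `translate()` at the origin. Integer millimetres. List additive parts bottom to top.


cube([240, 240, 40]);
translate([120, 100, 40]) cube([100, 120, 120]);


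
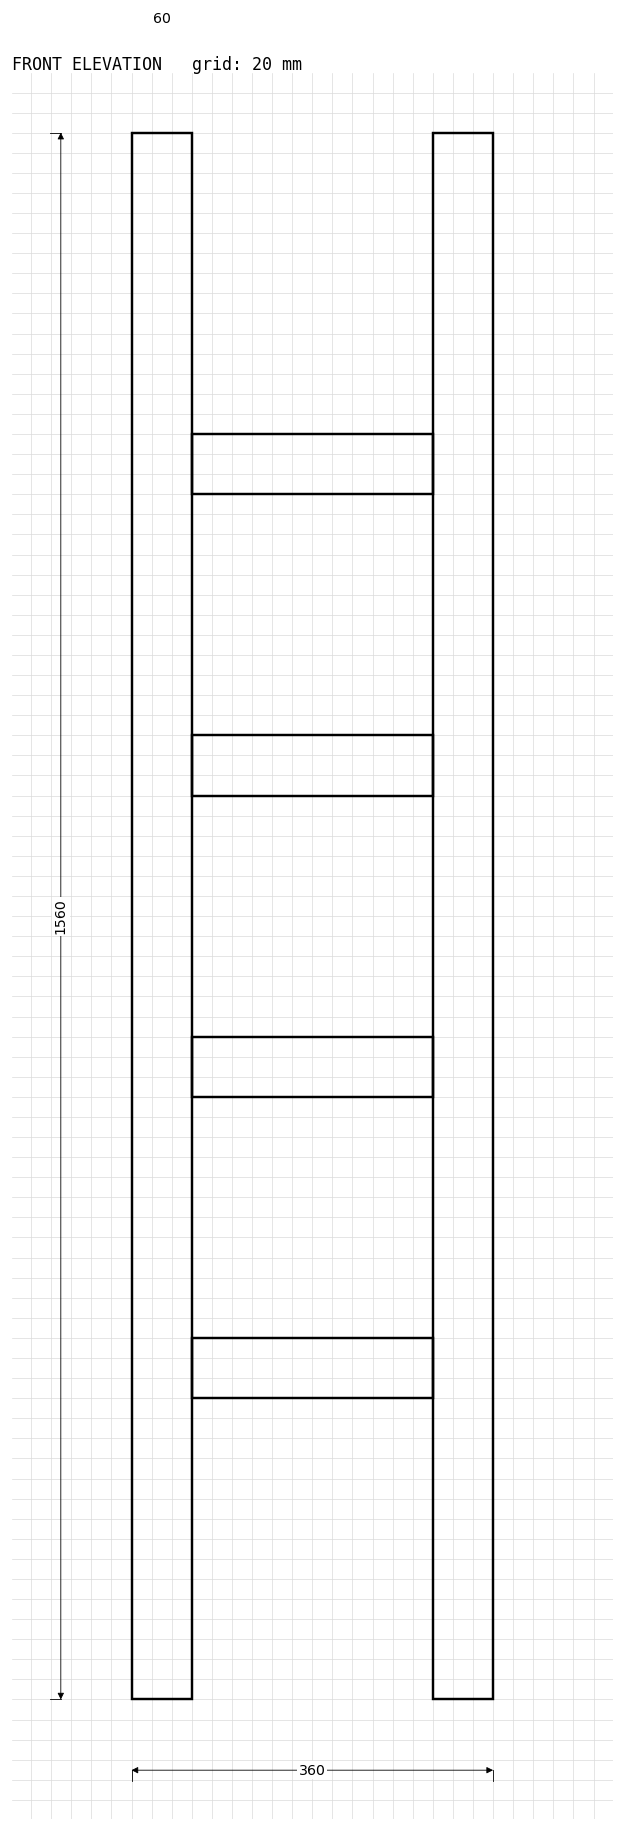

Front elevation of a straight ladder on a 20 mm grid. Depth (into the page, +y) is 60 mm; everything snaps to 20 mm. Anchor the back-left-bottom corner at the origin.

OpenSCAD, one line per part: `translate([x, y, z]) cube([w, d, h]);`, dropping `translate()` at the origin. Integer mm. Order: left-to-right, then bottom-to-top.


cube([60, 60, 1560]);
translate([60, 0, 300]) cube([240, 60, 60]);
translate([60, 0, 600]) cube([240, 60, 60]);
translate([60, 0, 900]) cube([240, 60, 60]);
translate([60, 0, 1200]) cube([240, 60, 60]);
translate([300, 0, 0]) cube([60, 60, 1560]);


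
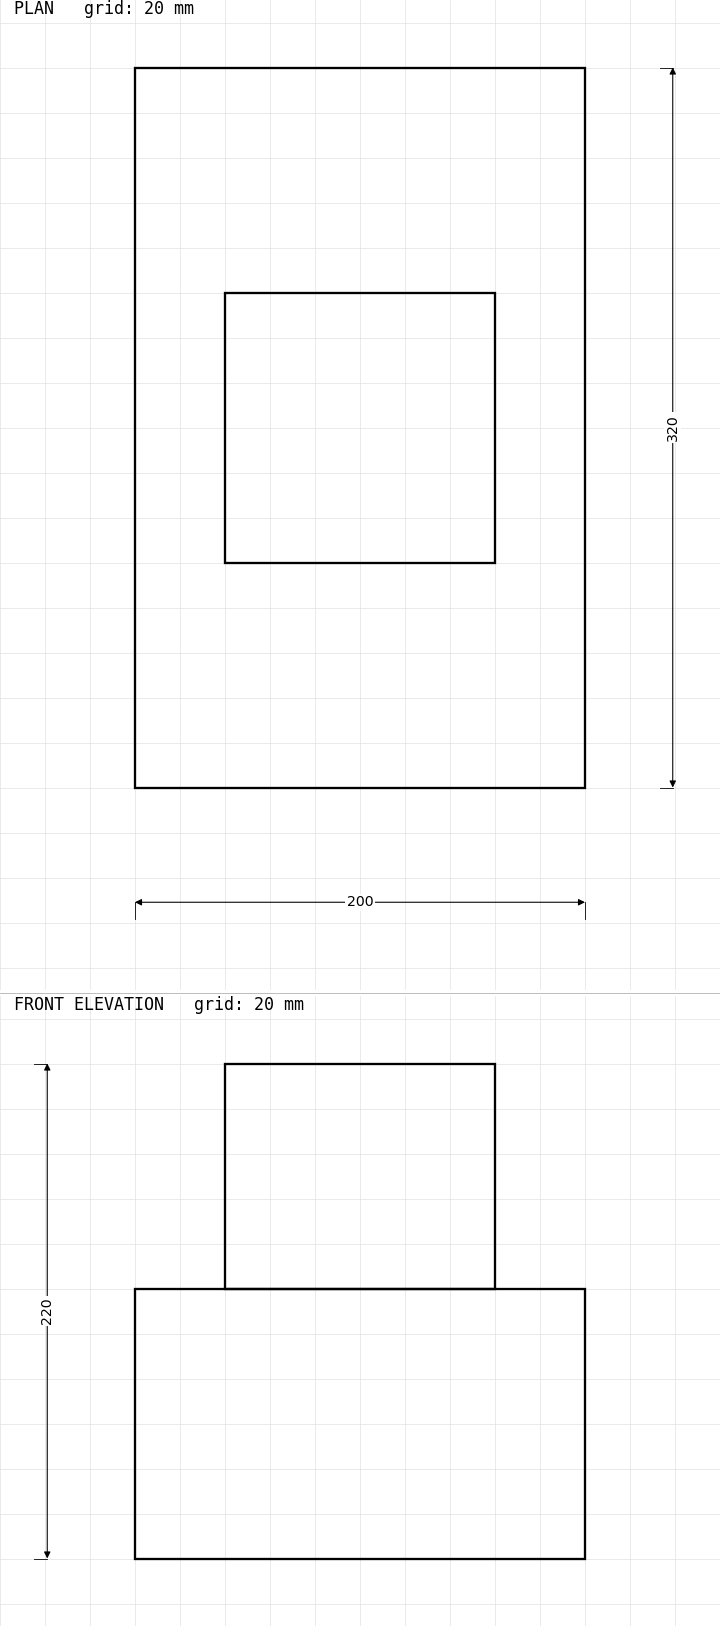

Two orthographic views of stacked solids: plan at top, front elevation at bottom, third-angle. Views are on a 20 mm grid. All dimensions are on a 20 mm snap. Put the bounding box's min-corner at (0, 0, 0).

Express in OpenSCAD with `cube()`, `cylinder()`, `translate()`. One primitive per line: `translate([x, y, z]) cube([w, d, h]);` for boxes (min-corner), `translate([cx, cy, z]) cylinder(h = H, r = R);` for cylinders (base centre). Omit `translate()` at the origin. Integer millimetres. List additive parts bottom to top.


cube([200, 320, 120]);
translate([40, 100, 120]) cube([120, 120, 100]);
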